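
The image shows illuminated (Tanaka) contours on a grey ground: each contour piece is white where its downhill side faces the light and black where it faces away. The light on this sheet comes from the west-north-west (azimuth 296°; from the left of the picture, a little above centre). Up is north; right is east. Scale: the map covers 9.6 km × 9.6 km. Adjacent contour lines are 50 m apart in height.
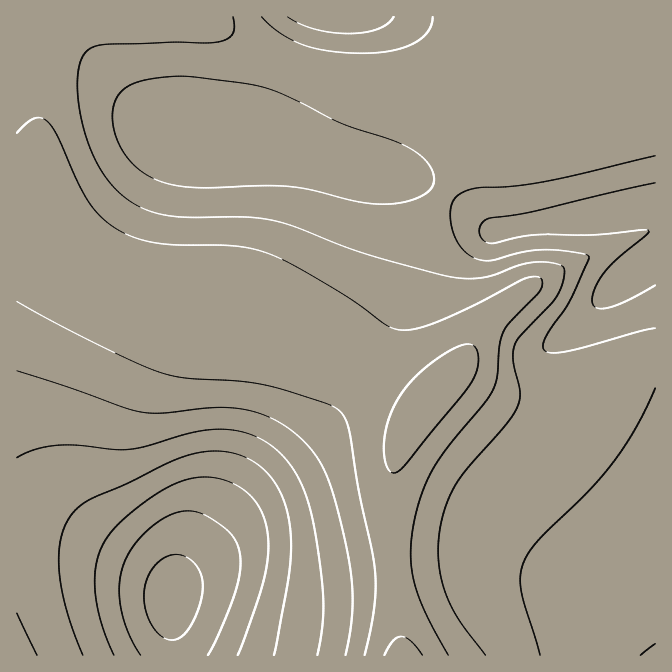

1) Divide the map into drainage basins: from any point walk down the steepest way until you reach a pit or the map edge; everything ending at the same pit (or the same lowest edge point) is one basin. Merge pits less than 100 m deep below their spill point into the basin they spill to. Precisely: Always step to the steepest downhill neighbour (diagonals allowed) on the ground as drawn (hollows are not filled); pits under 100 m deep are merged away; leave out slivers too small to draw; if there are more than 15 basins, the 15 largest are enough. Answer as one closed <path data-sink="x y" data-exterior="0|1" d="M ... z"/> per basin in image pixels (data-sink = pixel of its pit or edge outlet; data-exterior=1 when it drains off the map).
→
<path data-sink="655 257" data-exterior="1" d="M207 16l-129 0-34 24-5 8 2 15-2 64-10 51-5 14 0 11 7 12 10 13 34 33 45 25 44 13 56 9 42 13 53 22 37 18 71 46-12 16-12 24-6 23-4 27 2 58 8 63 2 32 3 6 251 0 1-624-26 1-1 1-62 0-55-6-4 15-5 9-8 9-15 10-35 10-57 3-1-1-35-2-57-15-53-25z"/><path data-sink="170 598" data-exterior="0" d="M24 199l-8 1 0 455 386 1-3-38-8-63-2-58 4-27 6-23 12-24 12-16-71-46-48-23-77-29-55-8-34-8-48-22-23-17-26-26-10-13z"/><path data-sink="338 17" data-exterior="1" d="M655 16l-447 1 34 24 58 27 52 13 58 3 52-6 22-9 11-8 8-9 5-9 4-15 55 6 83-1 6-3z"/>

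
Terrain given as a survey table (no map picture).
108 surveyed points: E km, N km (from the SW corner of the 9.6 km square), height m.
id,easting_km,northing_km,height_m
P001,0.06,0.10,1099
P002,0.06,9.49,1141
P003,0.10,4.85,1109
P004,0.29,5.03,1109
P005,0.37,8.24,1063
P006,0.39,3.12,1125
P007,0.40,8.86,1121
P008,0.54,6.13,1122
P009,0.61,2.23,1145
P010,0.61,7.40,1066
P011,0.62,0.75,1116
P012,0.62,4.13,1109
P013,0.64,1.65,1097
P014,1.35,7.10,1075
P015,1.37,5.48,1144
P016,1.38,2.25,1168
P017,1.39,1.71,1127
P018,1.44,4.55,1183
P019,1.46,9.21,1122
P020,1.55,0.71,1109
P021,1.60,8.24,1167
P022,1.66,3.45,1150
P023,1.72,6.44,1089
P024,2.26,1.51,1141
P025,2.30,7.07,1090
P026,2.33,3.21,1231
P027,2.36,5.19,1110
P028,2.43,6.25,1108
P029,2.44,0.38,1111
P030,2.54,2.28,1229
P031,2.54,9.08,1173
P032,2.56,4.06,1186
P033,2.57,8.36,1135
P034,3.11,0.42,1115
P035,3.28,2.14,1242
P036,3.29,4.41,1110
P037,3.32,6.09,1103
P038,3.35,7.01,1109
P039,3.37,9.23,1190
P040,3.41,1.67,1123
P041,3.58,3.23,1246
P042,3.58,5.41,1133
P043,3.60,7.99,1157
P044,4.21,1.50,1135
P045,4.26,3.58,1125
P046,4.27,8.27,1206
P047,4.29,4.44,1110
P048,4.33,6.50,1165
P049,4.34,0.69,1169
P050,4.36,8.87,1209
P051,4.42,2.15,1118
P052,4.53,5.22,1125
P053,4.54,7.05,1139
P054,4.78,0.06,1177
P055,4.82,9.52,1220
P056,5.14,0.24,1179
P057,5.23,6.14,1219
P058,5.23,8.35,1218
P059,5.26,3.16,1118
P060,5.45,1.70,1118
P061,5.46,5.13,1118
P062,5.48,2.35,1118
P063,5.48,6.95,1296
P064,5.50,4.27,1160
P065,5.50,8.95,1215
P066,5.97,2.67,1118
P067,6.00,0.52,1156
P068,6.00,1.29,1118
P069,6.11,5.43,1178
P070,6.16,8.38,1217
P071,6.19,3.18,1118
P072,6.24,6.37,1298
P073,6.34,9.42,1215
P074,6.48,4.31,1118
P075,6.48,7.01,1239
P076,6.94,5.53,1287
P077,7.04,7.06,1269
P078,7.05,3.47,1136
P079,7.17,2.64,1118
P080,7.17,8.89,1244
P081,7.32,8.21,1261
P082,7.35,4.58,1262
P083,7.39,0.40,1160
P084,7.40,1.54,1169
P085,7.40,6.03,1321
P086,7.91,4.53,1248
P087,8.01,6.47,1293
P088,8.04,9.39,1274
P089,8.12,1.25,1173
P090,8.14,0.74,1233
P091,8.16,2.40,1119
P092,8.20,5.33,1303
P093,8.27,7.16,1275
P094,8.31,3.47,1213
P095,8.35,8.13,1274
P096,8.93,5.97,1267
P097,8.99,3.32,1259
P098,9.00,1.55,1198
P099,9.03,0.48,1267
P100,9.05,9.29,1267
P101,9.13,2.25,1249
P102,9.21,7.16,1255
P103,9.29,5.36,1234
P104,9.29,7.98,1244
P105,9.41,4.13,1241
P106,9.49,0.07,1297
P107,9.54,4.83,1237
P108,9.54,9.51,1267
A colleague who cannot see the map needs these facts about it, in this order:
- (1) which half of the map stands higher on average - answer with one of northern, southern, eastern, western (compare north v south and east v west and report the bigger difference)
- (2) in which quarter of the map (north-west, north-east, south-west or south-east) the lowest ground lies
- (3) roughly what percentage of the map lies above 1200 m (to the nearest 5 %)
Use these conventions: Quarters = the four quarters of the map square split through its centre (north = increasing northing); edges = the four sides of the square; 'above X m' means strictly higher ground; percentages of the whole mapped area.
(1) On average the eastern half of the map is the higher ground.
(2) The lowest ground is in the north-west quarter.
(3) About 35 % of the map lies above 1200 m.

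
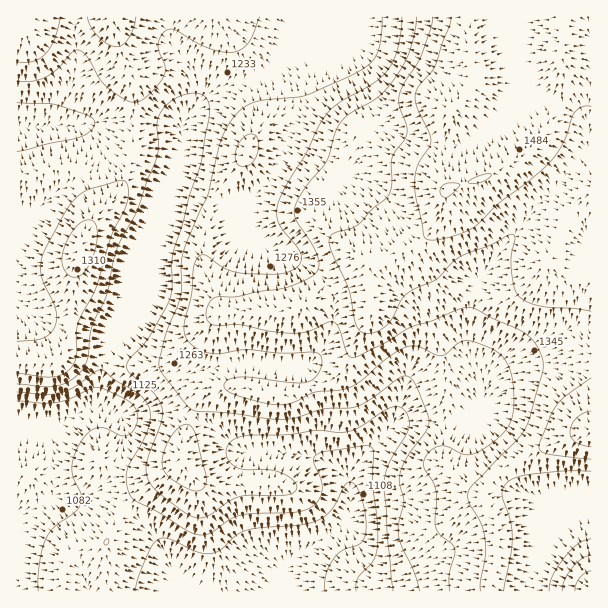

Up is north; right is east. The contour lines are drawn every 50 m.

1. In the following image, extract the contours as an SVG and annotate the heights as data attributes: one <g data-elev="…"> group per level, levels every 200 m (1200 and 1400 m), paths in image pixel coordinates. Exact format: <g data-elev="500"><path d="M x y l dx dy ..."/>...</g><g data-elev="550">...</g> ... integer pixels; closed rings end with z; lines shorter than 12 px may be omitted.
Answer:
<g data-elev="1200"><path d="M17 384l28 3 14-2 13-6 12-11 4-11 3-28 16-35 9-43 6-13 15-26 20-54 2-12-2-21 2-9 7-11 11-8 15-4 11 2 4 4 2 5 0 15-8 45-11 30-7 30-10 30-2 42-5 12-17 30-19 21-3 6 0 4 2 4 18 14 8 8 7 13-1 14-14 40-1 9 2 8 5 9 11 9 22 16 12 5 11-2 21-15 10-5 50-2 6-3 1-5-4-6-8-5-16-5-26-1-10-4-5-5-2-5 0-6 4-6 7-5 11-3 39 0 30-5 21 2 9 0 13-5 29-19 6-1 6 0 7 9 1 12-20 36-5 19 3 53 6 55"/><path d="M17 103l40 2 32 11 4 3 2 4-4 8-11 6-63 14"/></g><g data-elev="1400"><path d="M591 555l-9 3-10 10-8 13-2 10"/><path d="M591 378l-25 18-9 9-7 12-11 30 3 5 6 2 43 5"/><path d="M432 17l-1 10-10 29-17 28-5 11 0 10 7 20 1 7-3 8-9 12-3 6 0 25-3 11-32 31-22 8-6 6 2 12 18 39 5 28 3 9 4 5 5 2 8-1 7-4 9-8 11-21 7-7 29-14 15-16 9-7 28-10 23-12 3 2 0 3-4 18 1 17 3 15 5 8 8 5 12 4 35 3 16 2"/></g>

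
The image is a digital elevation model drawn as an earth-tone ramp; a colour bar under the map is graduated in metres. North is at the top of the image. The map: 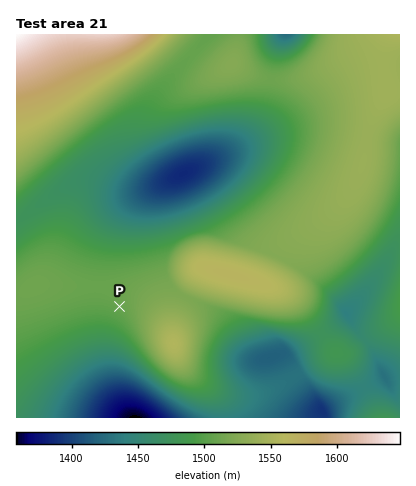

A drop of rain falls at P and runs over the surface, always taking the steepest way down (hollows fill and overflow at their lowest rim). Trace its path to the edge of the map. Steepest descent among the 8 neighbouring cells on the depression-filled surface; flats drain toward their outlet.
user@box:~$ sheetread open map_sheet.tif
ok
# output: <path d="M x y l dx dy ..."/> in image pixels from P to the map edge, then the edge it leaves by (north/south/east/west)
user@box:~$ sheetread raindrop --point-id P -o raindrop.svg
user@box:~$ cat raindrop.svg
<path d="M120 306l-8 8 0 76 20 28"/>
exit: south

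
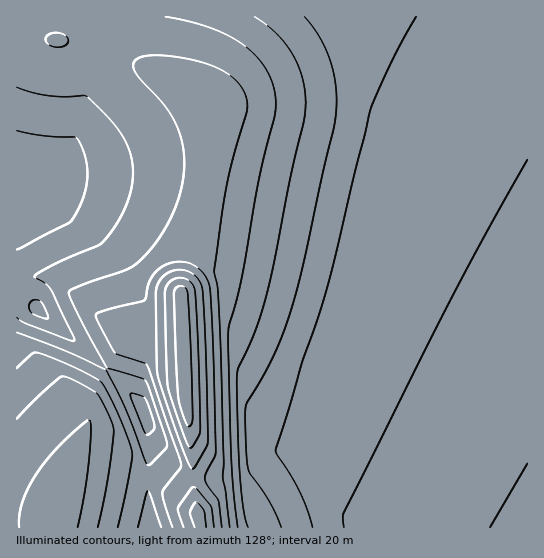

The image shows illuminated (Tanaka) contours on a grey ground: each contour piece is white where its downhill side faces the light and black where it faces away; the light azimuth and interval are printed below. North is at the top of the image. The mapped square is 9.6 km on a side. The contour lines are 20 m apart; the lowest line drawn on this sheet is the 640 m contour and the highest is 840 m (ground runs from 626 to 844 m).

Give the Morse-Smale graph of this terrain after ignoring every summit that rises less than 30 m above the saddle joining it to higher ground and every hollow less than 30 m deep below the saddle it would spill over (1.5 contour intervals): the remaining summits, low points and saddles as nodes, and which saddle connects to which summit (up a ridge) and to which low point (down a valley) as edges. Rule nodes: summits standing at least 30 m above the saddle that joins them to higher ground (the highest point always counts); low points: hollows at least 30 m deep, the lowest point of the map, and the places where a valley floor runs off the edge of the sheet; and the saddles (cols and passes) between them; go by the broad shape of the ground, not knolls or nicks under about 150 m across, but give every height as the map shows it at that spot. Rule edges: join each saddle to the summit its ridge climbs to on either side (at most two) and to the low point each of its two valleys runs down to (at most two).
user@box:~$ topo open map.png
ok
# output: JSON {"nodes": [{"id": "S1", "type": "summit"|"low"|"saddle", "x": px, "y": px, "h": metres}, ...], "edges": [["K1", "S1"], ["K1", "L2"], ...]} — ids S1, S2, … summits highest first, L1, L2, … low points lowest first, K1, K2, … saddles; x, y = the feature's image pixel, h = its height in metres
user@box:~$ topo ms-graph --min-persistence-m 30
{"nodes": [
{"id": "S1", "type": "summit", "x": 526, "y": 525, "h": 844},
{"id": "S2", "type": "summit", "x": 53, "y": 187, "h": 769},
{"id": "L1", "type": "low", "x": 183, "y": 346, "h": 626},
{"id": "L2", "type": "low", "x": 198, "y": 514, "h": 648},
{"id": "L3", "type": "low", "x": 73, "y": 494, "h": 653},
{"id": "K1", "type": "saddle", "x": 99, "y": 51, "h": 726},
{"id": "K2", "type": "saddle", "x": 106, "y": 369, "h": 720},
{"id": "K3", "type": "saddle", "x": 147, "y": 475, "h": 716},
{"id": "K4", "type": "saddle", "x": 193, "y": 478, "h": 687}],
"edges": [["K1", "S1"], ["K1", "S2"], ["K1", "L1"], ["K2", "S1"], ["K2", "S2"], ["K2", "L1"], ["K2", "L3"], ["K3", "S1"], ["K3", "L3"], ["K3", "L2"], ["K4", "S1"], ["K4", "L1"], ["K4", "L2"]]}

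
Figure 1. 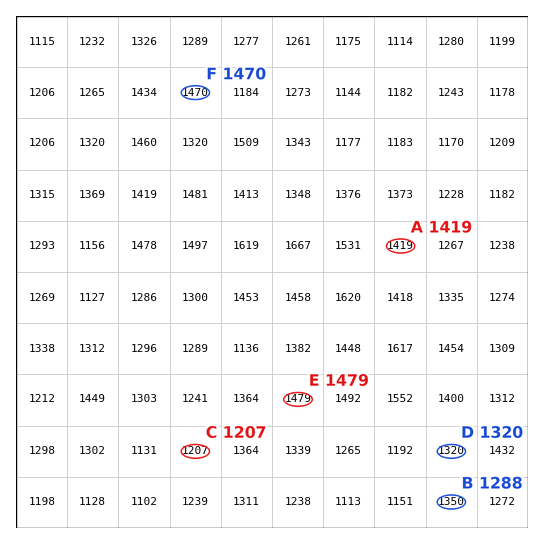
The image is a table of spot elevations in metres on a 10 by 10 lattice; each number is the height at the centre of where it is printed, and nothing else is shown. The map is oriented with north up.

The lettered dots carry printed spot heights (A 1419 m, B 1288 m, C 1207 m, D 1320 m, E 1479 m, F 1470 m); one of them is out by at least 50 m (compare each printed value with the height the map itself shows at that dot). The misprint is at B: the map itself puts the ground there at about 1350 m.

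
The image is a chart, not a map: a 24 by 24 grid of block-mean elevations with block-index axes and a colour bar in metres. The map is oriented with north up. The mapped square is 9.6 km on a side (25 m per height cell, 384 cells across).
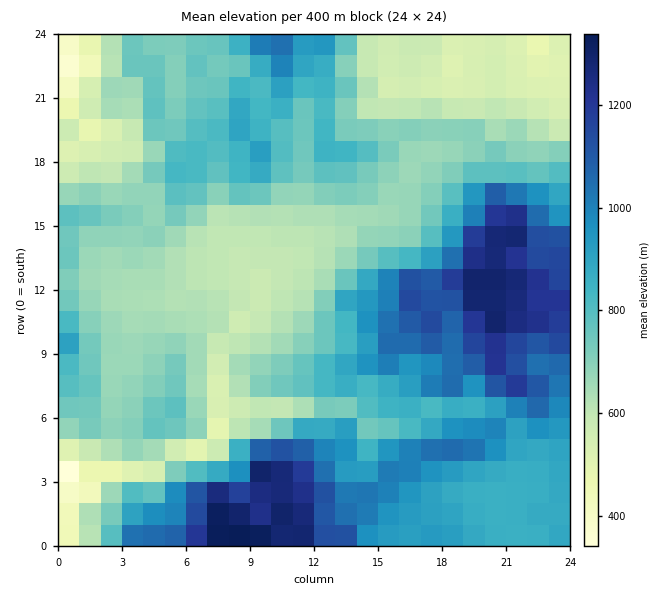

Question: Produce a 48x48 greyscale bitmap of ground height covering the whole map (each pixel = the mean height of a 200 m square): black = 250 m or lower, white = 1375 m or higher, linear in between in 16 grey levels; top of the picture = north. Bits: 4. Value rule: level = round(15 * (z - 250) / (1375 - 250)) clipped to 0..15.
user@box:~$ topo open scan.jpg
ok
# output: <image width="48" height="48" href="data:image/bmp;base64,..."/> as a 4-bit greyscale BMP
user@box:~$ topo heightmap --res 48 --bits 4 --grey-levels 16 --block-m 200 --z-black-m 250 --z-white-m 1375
<image width="48" height="48" href="data:image/bmp;base64,Qk32BAAAAAAAAHYAAAAoAAAAMAAAADAAAAABAAQAAAAAAIAEAAATCwAAEwsAABAAAAAAAAAAAAAAABEREQAiIiIAMzMzAERERABVVVUAZmZmAHd3dwCIiIgAmZmZAKqqqgC7u7sAzMzMAN3d3QDu7u4A////ADNFeazKvM3v/u7u7czMqZmZmZmYiIiIiRNVZ5u6q83v/u7e7cu7qZmZmZmYiIiImRNWZ4q5mrzv7u3e7cu6qpmZmZmIiIiImBRVZ3mpm83v7czu7cu7uqmZmZiIiIiIiCQ0Z3iHm83v7M7u7cu6q6mZmZiIiIiIiBESRndmmqvN297d3cuqq7qZmYiIiIiIiRIyIkVGeImruu7t3LupmauqmZmIiIiImRI0RDIjVWZ3it7u3LqZmaq6qpmZmYiIiSNEVmZTMzNGms3dy6qZiJqrqqqqmZiIiUVVVVZ3ZVM1Z5qqqqqph5mau7u7qpiZmVZmZWZ3dmUzVnZ3mZmpd3iJmqqqupmZmVd2ZmZ3d3ZDRERniHiYZmZ3eJmZmYmqmWd2ZmZ3d2ZTNERFZlZmZ3iHd4iIiJq6qnd2ZmZnd2VDRmVURXh2iIiZiImImqvLqneGZmZmdlVDRWZmZ3iHeIiKqqqZrMzLund2ZmZmdlVEVmZ3eIiZiJmZqruqve3Lq3d2ZmZmdmVEVmZneIiZmqqZmau7zdy6u4h2ZmZmZmVEVVZmZniImqqpqqvL3curu5h2ZVZmZmVUVVVWZneImauqu7vMzcu7zKh2ZlZmZlVURVVVZmd4ibu7zLvN3tzMzJdmZVVVVVVVREVVVnd4iru8zLvN7u3dzIdmZVVVVVVVVEVVVmeJmrq8zLvd7t3d3XZmVVVVVVVVVEVVVWeaqprMy7ze7u3d3XZmVVVVVVVVVUVVVVaIiavMy73u7u3d3WZVVVVVVVVVVURVVVZniavMu83u7u7dzXZVVVVVVVVVVERFVVVniJq7u83e7u3dzHZlVVVVVVVVVVVVVVVmd4iZmrze7d3MvXZlVWZlVVVVVVVVVVVVZnd3eZrO7d3LvWZmZmZmVVVVVVVVVVVVZmZmeIrO7u7cvYdmZmZmZVVVVVVVVVVVVmZmd5rN3u7KvHd3ZmZmZlVVVVVVVVVVVVVWaIqrzu3Km3d2ZmZmZ3ZVVVVVVVVVVVZmZniazd26iWd1VmZmaIZlZmZlVmZmZVZmZnibvcuqiFZlVmZmd3dmeIdmZmdndmZmZneJq6mJmUVVVWZneIh3iIh2Z3d3d2ZmZmd4iHh4eERERFVniId3eJmGZ3d3ZmZlZmZnZndmaERERFVWiIh3eJmGZ4iId2ZlVmZmZ3Zmd0M0RERWd4eIiJmHZ4iIh3ZmZmZmdmVmZVQzNERXd3d4iZh3Z4hndmZmZmZmZVZVVFQ0RVV3Z3d4mYeId3hmZmZmZmZlVWVVRENFVVZ3Znd4mYiId3hlVVVVVVVVVVVERDI1ZVZ3Znd3iYiId3h2VEREVERERERERCJFVlZ3Zmd3iIiZh4h2ZERERERERERERCI0VlZ3ZndneHiKiIh2ZERERERERERERCIjRmZ2Znd2d3iamIh2VEREREREREQzNBIiRnd2Znd2d4mrmJh1VERERENEREQzNBIzRndmZnd3eJq7qaqGVERERENEREQzNCNDRnZmZ3ZnibuqmZh3VEREREM0REMyNA=="/>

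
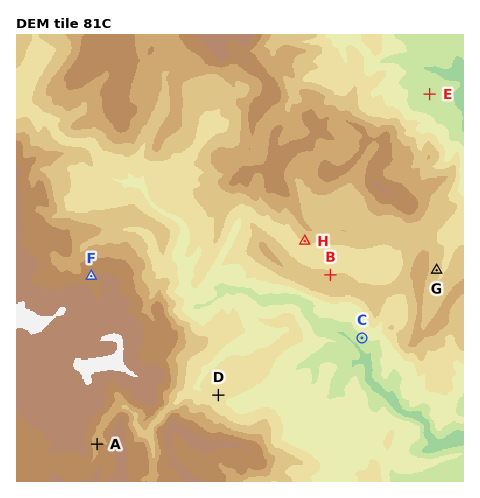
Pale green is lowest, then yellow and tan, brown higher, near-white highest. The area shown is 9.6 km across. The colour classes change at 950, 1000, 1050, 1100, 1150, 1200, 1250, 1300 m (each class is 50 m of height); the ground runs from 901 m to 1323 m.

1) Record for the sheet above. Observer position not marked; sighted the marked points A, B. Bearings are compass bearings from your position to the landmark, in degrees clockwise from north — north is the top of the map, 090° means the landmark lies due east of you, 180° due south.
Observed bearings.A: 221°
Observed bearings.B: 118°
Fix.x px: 271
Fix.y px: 244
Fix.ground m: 1130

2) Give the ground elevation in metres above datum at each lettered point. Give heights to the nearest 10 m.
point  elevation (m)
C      990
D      1070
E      980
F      1240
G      1110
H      1100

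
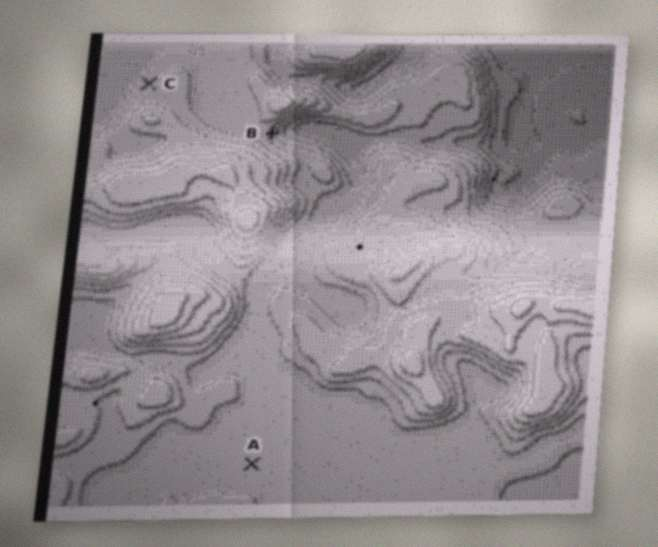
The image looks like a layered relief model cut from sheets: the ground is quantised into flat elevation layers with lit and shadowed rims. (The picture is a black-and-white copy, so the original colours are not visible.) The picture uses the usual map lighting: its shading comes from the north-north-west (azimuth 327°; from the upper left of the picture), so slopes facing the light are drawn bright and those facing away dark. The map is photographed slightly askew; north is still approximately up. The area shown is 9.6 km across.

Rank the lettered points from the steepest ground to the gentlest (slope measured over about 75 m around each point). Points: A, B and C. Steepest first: B C A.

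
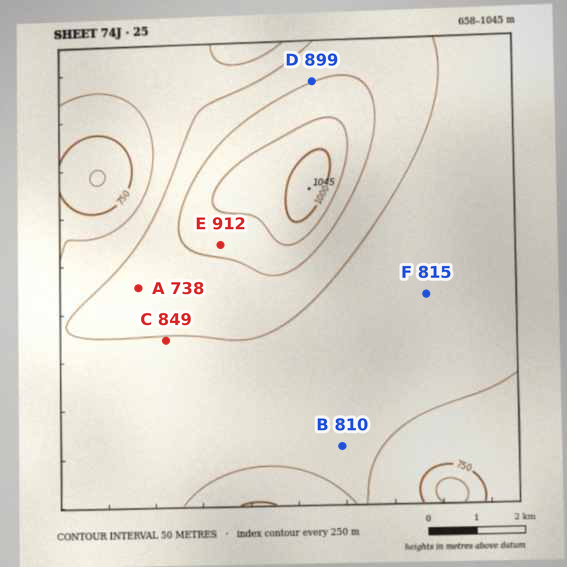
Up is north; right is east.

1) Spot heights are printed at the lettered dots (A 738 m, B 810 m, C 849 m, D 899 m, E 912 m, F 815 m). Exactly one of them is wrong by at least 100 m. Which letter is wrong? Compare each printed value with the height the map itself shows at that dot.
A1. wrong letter A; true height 863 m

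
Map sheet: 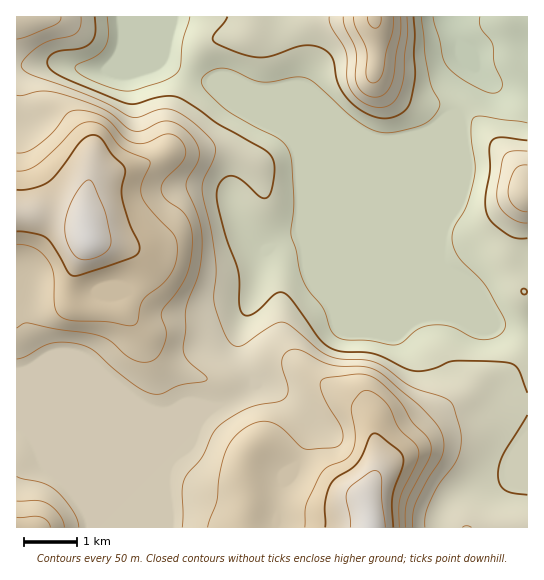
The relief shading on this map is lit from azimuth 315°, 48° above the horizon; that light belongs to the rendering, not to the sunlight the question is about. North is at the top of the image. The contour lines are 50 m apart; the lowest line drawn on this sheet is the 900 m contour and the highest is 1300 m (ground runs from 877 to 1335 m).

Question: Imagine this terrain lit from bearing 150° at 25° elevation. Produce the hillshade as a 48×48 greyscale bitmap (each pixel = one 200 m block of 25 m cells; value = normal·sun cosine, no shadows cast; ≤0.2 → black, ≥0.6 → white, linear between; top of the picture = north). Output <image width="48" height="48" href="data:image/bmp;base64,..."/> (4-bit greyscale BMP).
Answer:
<image width="48" height="48" href="data:image/bmp;base64,Qk32BAAAAAAAAHYAAAAoAAAAMAAAADAAAAABAAQAAAAAAIAEAAATCwAAEwsAABAAAAAAAAAAAAAAABEREQAiIiIAMzMzAERERABVVVUAZmZmAHd3dwCIiIgAmZmZAKqqqgC7u7sAzMzMAN3d3QDu7u4A////AFVniZiIiIiHZmZ4qYdmZ3d4vd25d3dmZkRWiJiIiIiHZmZ4mYdlZ3d5ve25d3dmZjNGeIiIiIiHd3d4mYdUVnd5vv/bl3d3ZlRWiIiIiIiHdneImYdUNFV5vv/sqYiIiHd3iIiIiIiHZmeJmZhkMiNYrf/+y5mYiIiIiIiIiIiHZVZ4qpmFMhE2i+//3KqZiJiIiIiIiIiIdlVoqqmGQxEleK3u3LqZiIiIiIiIiIiIhlRGipmHVDI1d3m8y6qpmIiIiIiIiIiIh1Q0aIiHZlRGd2eJqqqZmYiIiIiIiIiIiGUzRWd4iHZWiHd4mZmZmYiIiIiIiImIiHZDNFZ4iIdniId3iZmZmYiIiIiIiZmZmZh1RFZ4iHdmd3ZniZmZmYiIiIiImaqqmZmYdmd4h2ZmZVVWZ4mZmIiIiIiJqru6qZmYiHeIdURERERVZniZmJiIiIiaq7uqmIiIiId3UxABNFVmZmeIiLqYiJmaqruph3d3eHdlMQAAJFZ3dmVneMy6qqqqqru6mIdmZ3ZVMgABNVZndlVVZ8zd3cy6qqu7qYh1RWZVVVRFZ2VmZmZlZqvN7u3LuqqqqZl1RFZniIiIiIZmZ4h3d5mazdy6qqqqqZmGRFZ4iYiIiIh3eIiIiYh4mqmZmrzLqZmYVFd4iYiIiIiIiIiImYhmiZiIir3dyqqpdWeIiIiIiIiIiIiIiYh2irqZmbze26qphmeIiIiIiIiIiIiIiJh2i93LqqvO7LqphmeJiIiIiIiIiJmIh5mHi+/tu6q93LqZh3iZiIiIiIiIiJiIiLqYic7tuqqs3LmZmHiYiIiIiIiIiIiImcyoiKvLqZmbzLmZmYiIiIiIiIiIiIiImt24d4mqmIiJu7qZqqmYiIiIiIiIh4iZrMuoZomamId4qqqZqqqYiIiIiIiIh3iavZmYZniamId3mqqZqrqYiIiIiIiIh2aJvGZ3ZniamYd3mqqZmrqYiIiIiIiIiGVXmUVmZXiauqqZq7qZmqqYiIiIiIiIiGQ0Z0RWZXiau8zMzMupmqqYiIiIiIiIiHQzRTNFVWiZqrzd3dyqmqqYiIiIiIiIiHVDNDMjRWiHZorN3MupiJmYiIiIiIiIiIZTMlQiI1eGQzWKqqmHZnmYiIiIiIiIiHZUImUyIjV2QiJWeHdmVniIiIiZqpmIiHZUM3dUIiNVQhI0ZmVWd4iIiImrzMqZiHZUVYh2QhEjMhEkVmZniIiIiJrN7ty5mIZVZnd2UhASMhE0ZneIiIiIiZve/9upiHZVZmVUMQASIiI1Z4iIiIiImZnO/9uoh2ZmZlQyERI0QzNGiIiJqqmZmHec7tyodmd3d3ZURWd3d1RGmqmqu8uql1Rq3dyod3eIiKqZq8uoiIdWm7u7u7y6mFNIzcupiIiIiM3d3u7JiIhmiru7uqu7qXVYzty6mIiIiN7/7u3KmIh1aJmZqZmqqYd5zu26mYmImc3u7cy6mIh1Vnd4mYiZmHeKzuy5iIiZmbzd3cu6iIiFVmd3iYiJmHeKzdy5iIiJmQ=="/>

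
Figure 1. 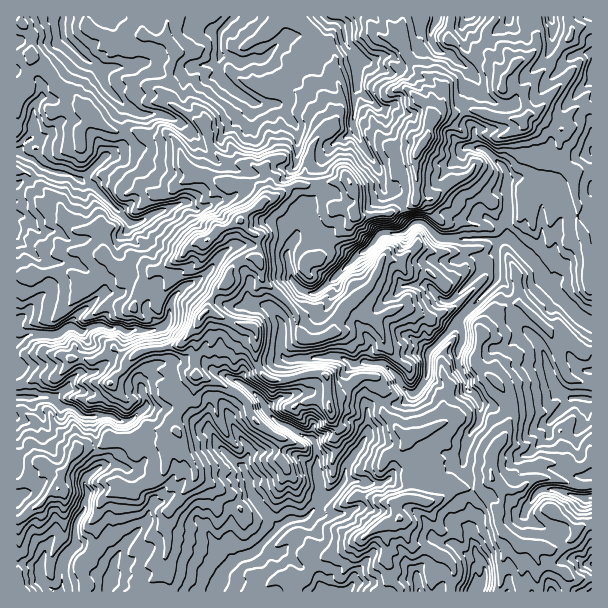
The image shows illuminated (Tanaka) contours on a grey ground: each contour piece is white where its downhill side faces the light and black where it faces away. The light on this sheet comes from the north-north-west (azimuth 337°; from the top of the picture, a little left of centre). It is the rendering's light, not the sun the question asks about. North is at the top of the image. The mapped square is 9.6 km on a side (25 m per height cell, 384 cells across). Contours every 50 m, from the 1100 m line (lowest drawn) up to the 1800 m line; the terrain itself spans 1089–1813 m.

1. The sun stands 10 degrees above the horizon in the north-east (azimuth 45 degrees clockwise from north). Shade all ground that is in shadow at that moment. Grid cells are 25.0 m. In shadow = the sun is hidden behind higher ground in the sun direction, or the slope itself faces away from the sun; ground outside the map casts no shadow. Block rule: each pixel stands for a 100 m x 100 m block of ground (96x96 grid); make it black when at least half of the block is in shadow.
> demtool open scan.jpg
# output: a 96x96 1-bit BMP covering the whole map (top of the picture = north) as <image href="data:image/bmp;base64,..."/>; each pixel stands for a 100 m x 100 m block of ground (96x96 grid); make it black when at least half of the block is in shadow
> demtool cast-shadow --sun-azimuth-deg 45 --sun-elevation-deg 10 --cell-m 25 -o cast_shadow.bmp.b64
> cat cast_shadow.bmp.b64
<image width="96" height="96" href="data:image/bmp;base64,Qk2+BAAAAAAAAD4AAAAoAAAAYAAAAGAAAAABAAEAAAAAAIAEAAATCwAAEwsAAAIAAAAAAAAA////AAAAAACH4AEAAB3//zs/fvYP4OAABAj//js//vgd4MQAAgB//Dm/9vAdwe8AAAB//Hm/9uAdwMAAAAO//P8/9gANwMAAAAMf+f8//IaN4G8AACYf+dx/9B6P8H+APBAf/cB/8Ai++D+A/AA//4f/4AD//x+B/AA+H4a/wAH/f98D/AA4D4w/g8B/f/+D3PgZ4Az/B+A/f/+H3f4//jj/B8Aff/+Hm/9//nh/A4AHP/uHn/9//vg+AAAHP/fHj/5/8AA/Ag7HH+f2z/5/AAA/g//8HwP4D/5//4AfA/8MPgB8H/x//4AeAeCOPAA8P/z7/4AeAAT4P/mof/n7+4AeABDhD/+of//7+4A+AACDj+eA///7+QAeAAIDh+MB///9+AAQAAJAx8MD///9/wAQAAADhgBj///6/4AIAEADBABj/+/+fwAAAEAH/mAH/7/8fgAGAADt//8H/3/4/AAGAADf//+P///5OAAGAAD7///P//3weAAPgAD//+/3///weAAPgAj////////weHg/gD///79////wePw/AH///z/////wcf8/AP//8D///8HwI95+APD//h/5/4AgB858AOD//9///x4B/454Aef/8////x///wzwAc7+AYf//x///gTwAczAHwH//x//fAD4A8zwngD//x/+ODh5A4j///H//x4MOPh4B4D//////x4AePx4DwD//////B4Ac9w4DgDx////4D4AQkAAHBzwd//8AHwAAAAAGD/weO/8B/wAAAAAAH+w/j/3d/gAAAcAAH+Ph//79/OEAA8AIP+Pw/f/5+fHAA8D8P+Hg5f/54fCAf4B4P4HgB//54+AIZwB4f4AHA3/54dmIYAB4/4H/AH/54drsQAA4/4f+AH/8wYD+ACAw/4xAAD//AYD8AAY3/5iAAn3fwIf+AAA//zG8BsCPwI//kf9//Cf/HAAPwP/f+///7D/gHwBnAF////+/bD/AH8BDAB///4A/bD8AP/wMYB/n/wH9ZD4Af//AYB7APkPdZDwA///wCB+B+wOcYDgB///8AM/H+AEcYBIB43/8AO/H+BgcACQHwP/4AM/D+BgcADn3wP/wAAGD+AAcADP/gf4AcAOH+AAfAAf/B/wD4MIH+AD+AA////weBsAP+Az8AB/5//gwAMAP+B/8ED/5//hkAOAf+D/+GD/x//nIAOAeeD//sB/x//PAMOY/+D//uB/zxGfAIOA/7D//OB/DAE+AAOA//m/+AA/wA/8AAeA//g/8AA94B/4AAYA//g8AAE4AD/kAcAA//ABGAAeAH+AA/oA//AH+AAfAP4AD/4A/+AH2ACfAd8AH4AA/8APgAAMAfgAPgAA4AQPAAAcA8AAeAAA/hgPgACIBgCAMAAB//AfAADAH+AAYAAB/8B/AADAP+gGfwAD/4D+wABAf0DAf4AD/4fuwAgA/ADAeIAD/wfQgHzB/AAAIAAD/weQAHjB/AAAIAgD+AYEBHDB8AAAAAYD9AYEGHCAwAAAAAAH7AMAMHAA4AAAAAAPyAMEMHA="/>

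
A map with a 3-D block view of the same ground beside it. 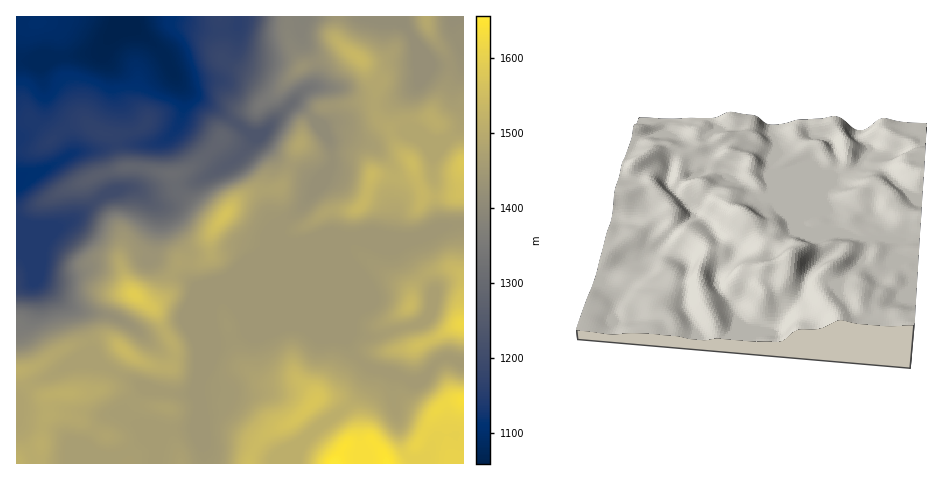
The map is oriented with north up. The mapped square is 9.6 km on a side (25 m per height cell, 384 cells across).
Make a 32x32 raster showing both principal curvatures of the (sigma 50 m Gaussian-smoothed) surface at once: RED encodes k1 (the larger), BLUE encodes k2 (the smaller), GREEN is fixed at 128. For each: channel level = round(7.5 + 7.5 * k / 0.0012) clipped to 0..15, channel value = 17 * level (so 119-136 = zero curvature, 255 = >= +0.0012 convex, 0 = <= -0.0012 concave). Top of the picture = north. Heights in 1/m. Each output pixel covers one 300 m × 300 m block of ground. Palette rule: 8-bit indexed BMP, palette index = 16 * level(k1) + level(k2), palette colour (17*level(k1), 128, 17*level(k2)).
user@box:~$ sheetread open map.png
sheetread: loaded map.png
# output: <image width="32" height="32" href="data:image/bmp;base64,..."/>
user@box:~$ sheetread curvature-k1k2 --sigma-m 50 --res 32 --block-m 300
<image width="32" height="32" href="data:image/bmp;base64,Qk02CAAAAAAAADYEAAAoAAAAIAAAACAAAAABAAgAAAAAAAAEAAATCwAAEwsAAAABAAAAAAAAAIAAABGAAAAigAAAM4AAAESAAABVgAAAZoAAAHeAAACIgAAAmYAAAKqAAAC7gAAAzIAAAN2AAADugAAA/4AAAACAEQARgBEAIoARADOAEQBEgBEAVYARAGaAEQB3gBEAiIARAJmAEQCqgBEAu4ARAMyAEQDdgBEA7oARAP+AEQAAgCIAEYAiACKAIgAzgCIARIAiAFWAIgBmgCIAd4AiAIiAIgCZgCIAqoAiALuAIgDMgCIA3YAiAO6AIgD/gCIAAIAzABGAMwAigDMAM4AzAESAMwBVgDMAZoAzAHeAMwCIgDMAmYAzAKqAMwC7gDMAzIAzAN2AMwDugDMA/4AzAACARAARgEQAIoBEADOARABEgEQAVYBEAGaARAB3gEQAiIBEAJmARACqgEQAu4BEAMyARADdgEQA7oBEAP+ARAAAgFUAEYBVACKAVQAzgFUARIBVAFWAVQBmgFUAd4BVAIiAVQCZgFUAqoBVALuAVQDMgFUA3YBVAO6AVQD/gFUAAIBmABGAZgAigGYAM4BmAESAZgBVgGYAZoBmAHeAZgCIgGYAmYBmAKqAZgC7gGYAzIBmAN2AZgDugGYA/4BmAACAdwARgHcAIoB3ADOAdwBEgHcAVYB3AGaAdwB3gHcAiIB3AJmAdwCqgHcAu4B3AMyAdwDdgHcA7oB3AP+AdwAAgIgAEYCIACKAiAAzgIgARICIAFWAiABmgIgAd4CIAIiAiACZgIgAqoCIALuAiADMgIgA3YCIAO6AiAD/gIgAAICZABGAmQAigJkAM4CZAESAmQBVgJkAZoCZAHeAmQCIgJkAmYCZAKqAmQC7gJkAzICZAN2AmQDugJkA/4CZAACAqgARgKoAIoCqADOAqgBEgKoAVYCqAGaAqgB3gKoAiICqAJmAqgCqgKoAu4CqAMyAqgDdgKoA7oCqAP+AqgAAgLsAEYC7ACKAuwAzgLsARIC7AFWAuwBmgLsAd4C7AIiAuwCZgLsAqoC7ALuAuwDMgLsA3YC7AO6AuwD/gLsAAIDMABGAzAAigMwAM4DMAESAzABVgMwAZoDMAHeAzACIgMwAmYDMAKqAzAC7gMwAzIDMAN2AzADugMwA/4DMAACA3QARgN0AIoDdADOA3QBEgN0AVYDdAGaA3QB3gN0AiIDdAJmA3QCqgN0Au4DdAMyA3QDdgN0A7oDdAP+A3QAAgO4AEYDuACKA7gAzgO4ARIDuAFWA7gBmgO4Ad4DuAIiA7gCZgO4AqoDuALuA7gDMgO4A3YDuAO6A7gD/gO4AAID/ABGA/wAigP8AM4D/AESA/wBVgP8AZoD/AHeA/wCIgP8AmYD/AKqA/wC7gP8AzID/AN2A/wDugP8A/4D/AJeWl3Z3h4eHh4d3mIeGhZfIlnV3krjZl3eG2KOGd4iHhqiYdXaGmJeHh4eXhnd1hqi3hYSDk7folsjnsOiGh4d2l5aGl6aYh4d3h5Z2h4aWqKe3yJSBgbfI6YRQ1rd3h3eHmJeXhnWHh4eXqIZ3h3WGqKin55WCgaW1cmKV+IeGdpeXl5eXhoaHl6eWhoeHdoaFdYWXybellZWFhpLH58iGlaaoqKe4l3Z0hJWFh4d3h4d2l6e5p5d2h4eHdGHY18iWdIWGhoWDhLa3uYSHh4eXh5a5toaWh3Z2hIOUgdNyttfHhoaHhLf41pXHhIeHh4eHhriWZZeHhaW2psiCgIFkhrjYt4W2+qVxleiDh4eHd3eGp4Z2hnaGpcbn+faUlYWFhpe3x9ekcHLllYWHh4d3d4aGhneHd4aWgoCAs/bpybWXhnOBkHCC1uZid4eHh4d3d4eHh4eHhpbG5rNwlNm3pKWjlKXF1/n32JWFh4eHh4eHh4eHh3eHdmW3+oGC1pFBcpWoyMfZ+ramx4R3h4eHh4eHh4eHh3d2hqbXc2HGpnWCt7WEZeWUc5WllYWEhod3h4eHh4eHd4eXhpbGpbaGd4DW+qaW+HN1hamWt7mVdoeHd3eHh4eHl4d2hpa4qIeHg5KV56bXlra1uKW2lHaHh4eHh4d3h4eHd4eGdZWGh4eGg2KUx9m3lnSWtfjXc4V3d5amhXWFhHaFhYSFhoaFhIR0YZPb66aFZGSFyPjIlHaHhaXopca2hJemx4RzgsTouId1oMKklIKEhJKV2fmldYeWc5XHxvi2hoXIxsXYc6X497imcHCBdJenk5G2+famqKh1dIVktbZ2dqalpaiGcoO3+PjmtqS218iVcIBx1feXt3Z2dnWV6aaFx4OVp4eGgoCDpsX5+PfW5uendXBw18XEhpeFhrTHk5bpgpTal7iohXKBgaCAcGBjptenl5JwxPnJtoOXlnOFx6aFg7Z2hqinl6iol6aXhHJkt9q4gmBx2PmDhJeGhqaFdYaWhIeXh5eYmIeHl6mXhHO2xqC0xXCk94GFdnaol6emqLiFl5eGiJiId3aXqKimhYSTxtf5tZCi+ue3l6eGlpW4hoaYhnaHh4iGh5eGdnVkhbd1hsf3pJCRkYKlp5eFZJamh5iGh5iYiIaGl4d3dXWWlXWFdqf3pXKFdLWlqId1daeGhnaFloZ1doeYiIZ1hpiolYV2hqb5xZWX2ceWh3V2loaHdoaGhnZ3h5iHdXaGqJiGdJaXxnWSpvjYpqaohITHhYiHh4iIh3eGhoWGh6eXh4aCpri3dKT7t3WGhraB5qWGiIiIiIiIhod2lpiXh5eYhnN02KiFk8OTdHV2hKT5dHc="/>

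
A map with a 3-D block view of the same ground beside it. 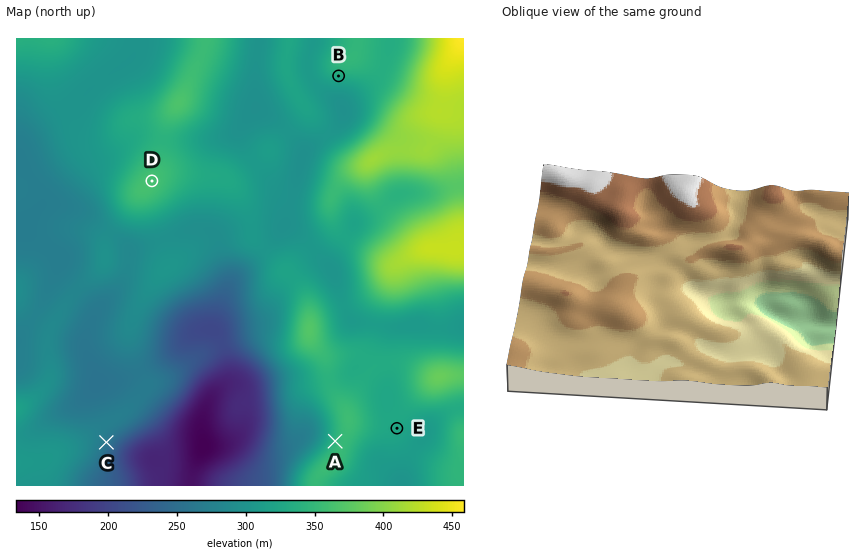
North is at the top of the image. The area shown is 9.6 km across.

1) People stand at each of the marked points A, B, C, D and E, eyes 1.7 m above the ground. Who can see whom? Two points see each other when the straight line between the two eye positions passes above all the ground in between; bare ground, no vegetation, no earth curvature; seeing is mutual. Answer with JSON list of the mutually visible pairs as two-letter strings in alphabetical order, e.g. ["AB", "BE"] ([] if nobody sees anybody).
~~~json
["AC", "AD", "BD"]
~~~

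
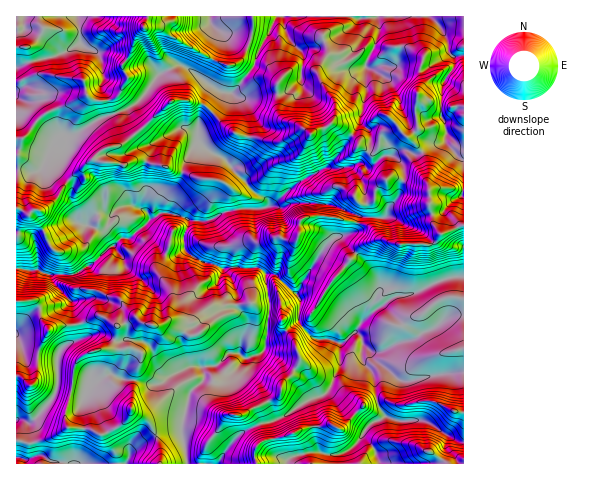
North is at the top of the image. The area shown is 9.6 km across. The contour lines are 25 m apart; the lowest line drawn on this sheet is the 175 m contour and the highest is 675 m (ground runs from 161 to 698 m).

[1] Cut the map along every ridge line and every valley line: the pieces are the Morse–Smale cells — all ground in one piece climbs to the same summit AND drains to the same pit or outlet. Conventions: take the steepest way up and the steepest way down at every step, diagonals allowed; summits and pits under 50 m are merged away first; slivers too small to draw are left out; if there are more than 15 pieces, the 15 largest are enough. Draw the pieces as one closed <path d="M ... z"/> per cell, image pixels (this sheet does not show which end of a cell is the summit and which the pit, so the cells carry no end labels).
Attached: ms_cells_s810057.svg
<path d="M463 46l-9 8-5 12-16 11-16 17 0 36-3 3-7 4-9-10-13 5-5 6-1 9-7 7-12-7-1-6-8-6-12 19-12 14-32 16-23 22 11 1 10-4 34 1 29 10 3 3-3 12-5 4-17 5-10 10-27 44 4 8-3 20 15 18 30 5 14-13 3-7 10-9 19-14 7-4 21-4 29-14 18-1z"/><path d="M144 226l-13 12-9 0-26 23-14 9-11 5-12-1-8 2 3 8 18 18 1 10 7 12 17-8 5 0 16 10-2 11-7 11-22 5-9 7-5 12-2 20 13 2 6-13 11-2 8-5 16 6 11 0 21 5 33-19 25 0 14-13 9 0 6 5 5 0 13-5 4-6 3-48-3-26-4-4-23-2-18 1-27-10-9-9-9 6-10-1-17-17z"/><path d="M211 112l-12 11-1 16 4 5-10 7-6 9-8 23-15 14-4 17-8 5-4-8-6-3-9-3-10 1-10 8-9-2-9 4-7 9-10-3-10 12-29 16-6-15-15-3-1 35 10 3 13 0 10 5 22 0 20-11 31-26 9 0 13-12 5 11 15 16 12 2 8-5 0-15 5-15 17 1 22-10 38-4 2-5-11-8-25-27 12-14 4-16-16-5z"/><path d="M299 320l-16 13-7 4-10 0-3 14-6 5-13 2-6-5-9 0-12 12-14 3 1 11-14 13-8 32 0 13 5 27 30 0 10-16 15-16 16-8 22-6 22-15 21-8 7-6 10-22 0-24-11-4-16-1z"/><path d="M356 332l-16 11 0 24-10 22-7 6-21 8-22 15-22 6-16 8-15 16-9 15 160 1-4-16-12-14 9-11 10-3 4-4-7-12-4-27-12-16 0-21z"/><path d="M187 100l-12 0-6 2-40 38-9 6-18 4-34 30 4 5-1 15 6 10 1 12 9 3 1-4 10-8 5-1 9 2 7-7 8-2 19 6 5 8 9-5 0-8 3-9 15-14 8-23 6-9 10-7-4-5 0-13 1-3 12-11-7-7z"/><path d="M315 203l-22 0-10 4-14-1-5 2-25 0-15 4-18 9-17-1-5 15 0 14 10 9 27 10 38 0 7 6 10 1 21 19 27-46 10-10 17-5 5-4 3-12-26-12z"/><path d="M463 16l-85 1 1 16-5 15-8 14-1 20 2 8-8 34-7 10 7 7 1 6 12 7 7-7 4-14 15-6 9 10 10-7 0-36 16-17 16-11 5-12 10-8z"/><path d="M277 16l-24 1-2 24-7 16-10 8-9 0-14-6-39-22-11-8-17-1-8 7-4 15-10 14 6 13-8 17-9 6-7 1-10-1-10-5-43 21-15 20-10 3 0 29 16 4 7-1 4-4 11-26 6-5 15-1 22-15 34-13 10-8 18-25 19-9 10 3 30 23 14 2 21-25 6-18z"/><path d="M463 277l-17 1-29 14-21 4-26 18-14 18 4 3 2 9 9 9 2 5 30 23 60-9z"/><path d="M147 16l-69 0 3 28-27 13-20 3-17 7-1 71 6 0 4-2 11-16 11-8 18-6 18-11 14 6 18-3 12-21-6-13 10-14 4-15 8-8z"/><path d="M314 71l-12 0-1 9-4 4-10 8-10 3 3 21 5 5 18 8-23 13-31-5-5 16-12 14 25 27 11 8 1 4 4-1 26-23 28-14 16-18 8-14-7-8-12-5 4-7-2-14-11-17-5-11z"/><path d="M199 366l-9 0-33 19-21-5-11 0-13-6-22 7-6 13-13-2-6 22 1 11 2 3 22 1 12 6 18-9 12-16 17 11 8 14 24-4 8-36 15-16-1-11z"/><path d="M181 65l-22 9-18 25-10 8-34 13-22 15-15 1-8 10 2 18 5 9 9 7 34-30 18-4 9-6 43-39 15-1 15 4 9 8 13-20-11-5z"/><path d="M370 16l-92 0-19 34-6 18-21 25-9 1-11 18 20 20 16 4 1-2 0-18-2-10-6-8 36-4 0-10 5-7 9-7 11-1 1-15-2-4 14-2 7-6 28-14 7-8z"/>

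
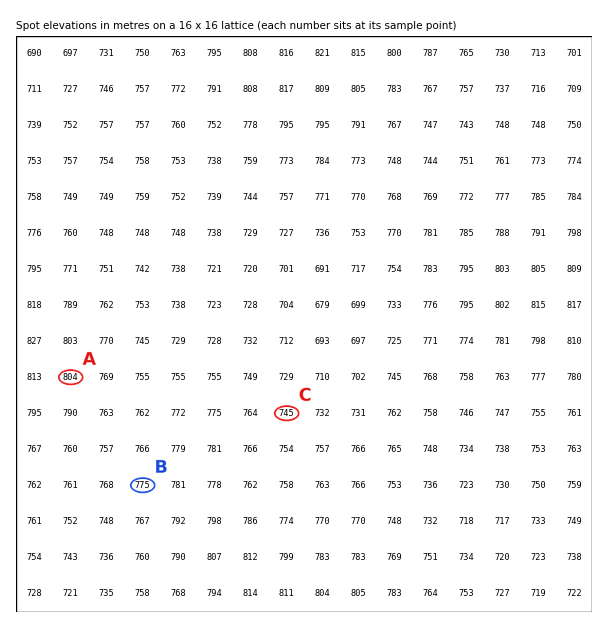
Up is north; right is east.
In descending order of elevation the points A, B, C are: A B C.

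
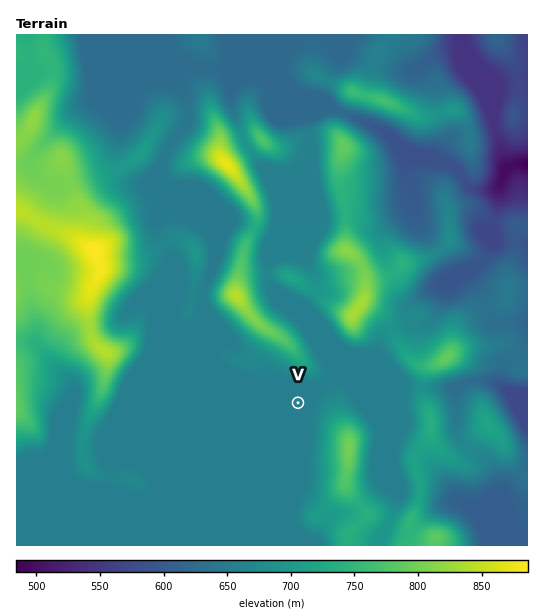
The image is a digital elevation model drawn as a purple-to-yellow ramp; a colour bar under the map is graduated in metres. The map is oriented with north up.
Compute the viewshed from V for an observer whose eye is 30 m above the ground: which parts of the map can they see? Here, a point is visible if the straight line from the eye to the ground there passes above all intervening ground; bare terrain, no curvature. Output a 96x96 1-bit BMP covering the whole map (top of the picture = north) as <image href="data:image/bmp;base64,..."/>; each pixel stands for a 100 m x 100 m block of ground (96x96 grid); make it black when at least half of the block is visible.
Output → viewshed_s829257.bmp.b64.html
<image width="96" height="96" href="data:image/bmp;base64,Qk2+BAAAAAAAAD4AAAAoAAAAYAAAAGAAAAABAAEAAAAAAIAEAAATCwAAEwsAAAIAAAAAAAAA////AAAAAAAf///////4CAAAAAAD///////4CAAAAAAA///////4CAAAAAAAP//////4AAAAAAAAD//////wAAAAAAAAAf//////AAAAAAAAAH//////gAAAAAAAAB//////wAAAAAAAAAf/////wAAAAAAAAAD/////wAAAAAAAAAD/////8AAAAAAAAAH/////+AAAAAAAAAf/////+AAAAAAAA////////AAAAAAAB////////AAAAAAAB////////AAAAAAAB////////AAAAAAAD////////AAAAAAAD////////AAAAAAID////////AAAAAAYD////////AAAAAAYB////////gAAAAA4B////////gAMAAD4A////////AAMAADwA////////AAcAADwAf//////+AAcAADgAf//////+AA4AADAAP//////+AA4AAAAAP//////+ABwAAAAAP//////+A/wAAAAAP/////////4AAAAAH/////////8AAAAAH//////n//+AAAAAH/////+H///AAAAAH///v/8H///AAAAAH//+B/4D//HgAAAAH//8A/4D/+DgAAAAH//4A/wB/8BgAAAAc//wB/AB/4AgAAAA4f/AD+AD44AAAAAA4P+AH4ADwwAAAAAA4H8APwADwQAAAAAA8H5gfAAHgAAAAAAB+H4w+AAHAAAAAAAB/Hgx+AAEAAAAAAAB//AQ+AAAAAAAAAAA/+AQEAAAAAAAAAAA/8AQAAAAAAAAAAAA/8AQAAAAAAAAAAAAf8AAAAAAAAAAAAAAP+AAAAAAAAAAAAAAP/AAAAABAAAAAAAAP/gAAAABgAAAAAAAP/gAAAADwAAAAAAAP/wAAAADgAAAAAAAP/wAAAACAAAAAAAAH+AAAAAAAAAAAAAAD+AAAAAAAAAAAAAAB8AAAAAAAAAAAAAAB8AAAAAAAAAAAAAAB4AAAAAAAAAAAAAAH4AAAAAAAAAAAAAADwAAAAAAAAAAAAAAAwAAAAAAAAAAAAAAAgAAAAAAAAAAAAAAAAAAAAAAAAAAAAAAAAAAAAAAAAAAAAAAAAAAAAAAAAAAAAAAMAAAAAAAAAAAAAAH4AAAAAAAAAAAAAAPwAAAAAAAAAAAAAAfgAAAAAAAAAAAAAAfgAAAAAAAAAAAAAAfAAAAAAAAAAAAAAAOAAAAAAAAAAAAAAAEAAAAAAAAAAAAAAAAAAAAAAAAAAAAAAAAAAAAAAAAAAAAAAAAAAAAAAAAAAAAAAAAAAAAAAAAAAAAAAIAAAAAAAAAAAAAAAOAAAAAAAAAAAAAAAOAAAAAAAAAAAAAAAGAAAAAAAAAAAAAAAAAAAAAAAAAAAAAAAAAAAAAAAAAAAAAAAAAAAAAAAAAAAAAAAAAAAAAAAAAAAAAAAAAAAAAAAAAAAAAAAAAAAAAAAAAAAAAAAAAAAAAAAAAAAAAAAAAAAAAAAAAAAAAAAAAAAAAAAAAAAAAAAAAAAAAAAAAAAAAAAAAAAAAAAAAAAAAAAAAAAAAAAAAAAAAAA="/>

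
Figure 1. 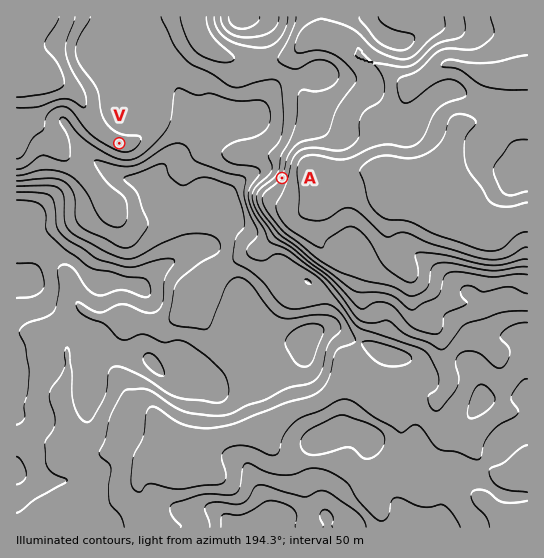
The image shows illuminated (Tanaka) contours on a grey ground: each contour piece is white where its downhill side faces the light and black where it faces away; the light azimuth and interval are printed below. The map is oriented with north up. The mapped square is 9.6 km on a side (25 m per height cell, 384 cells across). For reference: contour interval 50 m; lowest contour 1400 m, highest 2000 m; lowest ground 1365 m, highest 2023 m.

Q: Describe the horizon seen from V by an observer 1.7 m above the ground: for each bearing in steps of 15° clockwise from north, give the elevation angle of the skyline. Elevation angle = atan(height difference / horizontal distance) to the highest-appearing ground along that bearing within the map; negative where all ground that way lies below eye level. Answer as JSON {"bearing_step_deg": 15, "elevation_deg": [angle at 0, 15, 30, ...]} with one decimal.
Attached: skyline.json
{"bearing_step_deg": 15, "elevation_deg": [6.6, 7.1, 6.5, 5.0, 3.6, 4.5, 6.7, 9.6, 11.8, 13.3, 14.4, 15.2, 15.8, 15.8, 15.2, 14.2, 12.4, 10.0, 7.1, 4.6, 2.3, 0.3, 2.7, 5.1]}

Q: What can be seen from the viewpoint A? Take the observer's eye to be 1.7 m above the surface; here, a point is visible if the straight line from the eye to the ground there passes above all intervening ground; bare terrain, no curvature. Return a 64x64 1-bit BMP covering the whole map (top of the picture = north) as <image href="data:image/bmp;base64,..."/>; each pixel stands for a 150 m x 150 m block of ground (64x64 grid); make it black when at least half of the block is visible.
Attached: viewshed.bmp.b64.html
<image width="64" height="64" href="data:image/bmp;base64,Qk0+AgAAAAAAAD4AAAAoAAAAQAAAAEAAAAABAAEAAAAAAAACAAATCwAAEwsAAAIAAAAAAAAA////AAAAAAAAAAAAAAAAAAAAAAAAAAAAAAAAAAAAAAAAAAAAAAAAAAAAAAAAAAAAAAAAAAAAAAAAAAAAAAAAAAAAAAAAAAAAAAAAAAAAAAAAAAAAAAAAAAAAAAAAAAAAAAAAAAAAAAAAAAAAAAAAAAAAAAAAAAAAAAAAAAAAAAAAAAAAAAAAAAAAAAAAAADAAAAAAAAAAMMAAAAAAAABwwAAAAAAAAGDAAAAAAAAAwEAAAAAAAAHgQAAAAAAD//AAAAAAAAf/+IAAAAAAD8//wAAAAAAPj//AAAAAAH+P/8AAAAAAL9//wAAAAAA//8cAAAABgH//xwAAAAGA////wAAAAAP/j//AAAAAB/wf/8AAAAAP+D//wAAAAD/4P//AAAAAf/h//8AAAAB/+H//wAAAAP/4///AAAAB//j//8AAAAP/+P//AAAAA//4//8AAAADP/n//wAAAAIf////AAAAAB////+AAAAAB////8AAAAAD////wAAAAAP////AAAAAB//w/8AAAAAHw/A/gAAAAAcA8B8AAAAAAABwB8AAAAAAABADwAAAAAAACAPAAAAAAAAGAIAAAAAAAAMAAAAAAAAAAAAAAAAAAAAAAAAAAAAAAAAAAAAAAAAAAAAAAAAAAABwAAAAAAAAAOAAAAAAAAAAAAAAAAAAAAAAAAAAAAAAAAAAA=="/>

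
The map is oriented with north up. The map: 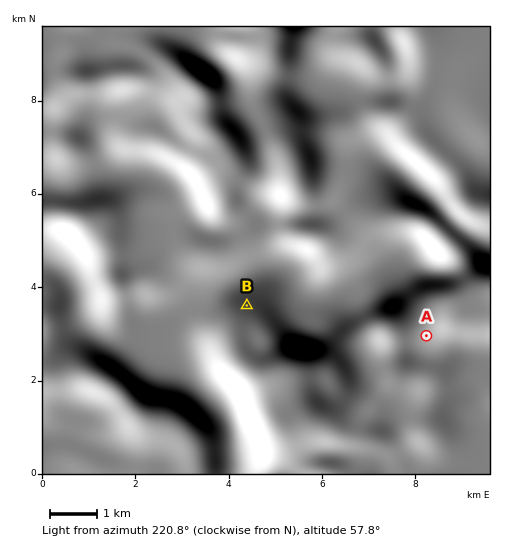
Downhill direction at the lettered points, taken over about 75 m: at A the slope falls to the W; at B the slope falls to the N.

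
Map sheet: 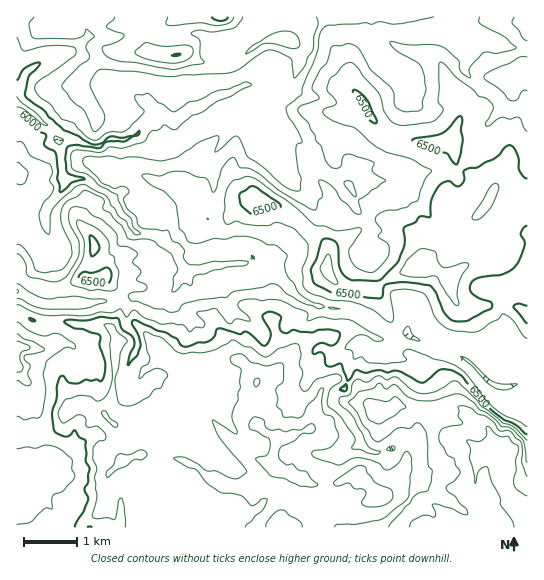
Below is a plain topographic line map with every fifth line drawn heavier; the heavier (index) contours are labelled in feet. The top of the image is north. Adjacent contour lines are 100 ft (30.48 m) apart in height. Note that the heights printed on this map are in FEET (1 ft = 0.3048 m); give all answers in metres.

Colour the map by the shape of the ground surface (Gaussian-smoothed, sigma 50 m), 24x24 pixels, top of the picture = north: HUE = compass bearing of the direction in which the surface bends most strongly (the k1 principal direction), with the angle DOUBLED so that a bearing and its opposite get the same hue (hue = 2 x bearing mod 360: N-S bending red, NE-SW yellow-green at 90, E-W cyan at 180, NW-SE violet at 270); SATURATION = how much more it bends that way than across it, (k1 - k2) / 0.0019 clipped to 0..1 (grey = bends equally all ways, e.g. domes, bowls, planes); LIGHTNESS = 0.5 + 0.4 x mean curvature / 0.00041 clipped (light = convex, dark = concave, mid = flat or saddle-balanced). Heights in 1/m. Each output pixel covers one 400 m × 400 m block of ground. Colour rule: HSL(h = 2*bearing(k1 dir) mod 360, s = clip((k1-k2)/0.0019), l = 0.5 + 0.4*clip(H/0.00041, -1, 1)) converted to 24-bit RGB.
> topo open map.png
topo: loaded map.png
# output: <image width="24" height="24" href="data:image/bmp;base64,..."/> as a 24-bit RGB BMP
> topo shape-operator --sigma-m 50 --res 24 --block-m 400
<image width="24" height="24" href="data:image/bmp;base64,Qk32BgAAAAAAADYAAAAoAAAAGAAAABgAAAABABgAAAAAAMAGAAATCwAAEwsAAAAAAAAAAAAAbHKNnXqKUG2O4XafLaeYsc2KbW58doKGh3WQb418VnCDUJ2a1dG3j1qenFaQmlxrd2tDJlYtarCQqlJ+eLq7nUJTf0trbbV8eHhnkI93Yl6KcEeQ2LeIVZRhmH1xeXJ8eGRnm2BaYJK3SKhYa101j25cVYpkSItJkKbM28/oLnl5u1KKrUGMkrWbW4uhb7ihcoR3aHhmXFFocW431LOhVn5pc4hka1JSgb26kc/Ocik4rk5hi7XApsrRXnOtwa7ZtNTXgFR8hkeUXoFVaWFBs4xnp7VuJZOIcXhZb3BhQF1NjNXFrIp9mp/Nc3W9erHNkFJeQRwrm+DFdGWsnZdVU1MzfHlOG1scVhgPIE0SxEt3mlV8Z559msO2n7vKBVDyrqjQnEKsPbZab5Q0oM50YGg9cGlYeHVqYUhak+C/kTVwhbujoKbL1LDehbi7bya+zGJMZqVjNnNVVKebjMS6o1N5z/zxnQHWgXZhMzRw8tnpgLvWlsuMpXeuc1aNsI+3e6a3UEiId5p+tbl5R2VAkm5FatwwfACV3e7n4M/piKfZh5DYjqbI0vnkLQYRMhgXtkWOUn1rd7JjfElN04lFjUN5Wnxrl5lthohgY1dziGOKzMyhc5NpIERI/qzLAKOEm9fLtum3PD1bSTo2xdindB8rSiw6cXtnxhfcmMXGoHpwck1t6s6JH0mDjF5za7OOf3+wdGCfesekhoXK0Ka7PWh5Oqg9lBHXVJQ4f1orYyw5hb+xzspnNxYokI2DdH6EEDMAXX0jeGFFTy5C6OzICQpO1vXbOqfIc0ygr2uqotCdNR9Cw7+Dy4DAwTtFO3Yqc042YcKwTsBkTzEjVEAvbHhhgZeEhk9iutru0Nb01Nz31NX30PviADXFfZlDrlx3UBxKdNJ9dyYjjC88ZKVhOYZkrLDI1Lnhkxx5w7ozRT1gh1d7rpF/b6FxQmRDpE1PwTwKKCULJyYMJioJNTMIXWccTE0icjZyd8O7njxhfqTRp8nSlbO9VwsaKRwKKCALYphMUshQSjZHYEpl0+bNhoa7YFbFmtPVe/jNjYvW247t2tXx2PPtWWWlmYuzKXxRsU6il4exZ5dYeIxYTBgrp3vA3O/mnszpwMHv7mXanVK1Pa+h7OvOOTssemVNPnhG282VJTQmEx4g68iOzMBUcl2Rkae7gx7Bwcc3T3IjTnsrZTksW5J7Smd79O/XKSo3S0k7LE1G79vgj4m2cIpWtorDk4WpVXSDpnNTU0BjNSQ63fbVa4WzTQt7NB4DehRBuruFiIhZZ0xGbI1fUmFaVI1xsN6tyHPHS1WPR01li7N4kml5lHV2Y3VZaJdhj1efrK2GICNb2fLul8FYlzJjnANv1d7qSVuInrigmHi6sHOvlr2rf7W8ld3ffkhFT3FMkj6Wo8XId32ik1B7ka6gsZGpb4yJZ3WLppqCHq2RTqnK87ayMwAWptWKhmZsaJCRlr2TPjJkvMDQ2/Dvd7TdMBEktMOQhEF9Y4qGf4FpZEpgp62Kjohwi22Er52YY2N6rMbB2NWjMAAzcwEA2enyn7rQjqC+rcTOpXN5QDyFfMuGr3dOLBYhcaNhqWIyWahMcUxcjX1fTGNJWnlDjmdSao2LtKWdV22NqqtwwJtmInH0AO1GwXXOt4u1cldWb2pYqYF/OmtjvbVvXj9FZFlysHNQtrBzglt+eF5XhYBgaoaJi6Omha+IT29shnZtZWypp8yoMgchLCcH8d6uEk4BBi0JwrCJbWikjop8nnCLoI1kb1x4aGF8eE1ToaSHdGBvfJqDqNrboaXMm4u5vJqdSG5ugqaRi1yUUAcHeziWor28lbqYjYaawZvFOkUObZArN2IopIedpYmOW157YFmxzdPkrI/EqGqov9/AQFpUTUw9Wzg3sqpwrpO3NI6Re2E3SXPQwcXZkqOph5R5cmVgeFNRVIx1iIRaqnWTP10tYn48f11FgoNHX2Ads1xascu9qcazh1uVS0ZihGyM0ufXmx+Biy1HhamkIpVATW5CsIirtHGNe0tJaEk9g1tDjq5OQbSXjozWZqrFTntqcmxcJ3Veo517xcyrdVVWWjpEVz9CfayDkMBYSDaYo6jBt5vEu2OKR08rFiUOPsRSj5HPpp3asNzuwL7ys1vVQ0Qyw1OWy3TjgMPaXcOtSZ+Mq66Gcz5pfqrHlrbTj8qrmFl4RYdqSD8ocVsoUmim2Mnnq7faOi+PoZpNaKBoonF8skZTtiCT8+ivMbqjN2ZKqZhgp3J/PHVefHtTRId4l5JSaWNQd3legFVinVSBgYCnk7e2"/>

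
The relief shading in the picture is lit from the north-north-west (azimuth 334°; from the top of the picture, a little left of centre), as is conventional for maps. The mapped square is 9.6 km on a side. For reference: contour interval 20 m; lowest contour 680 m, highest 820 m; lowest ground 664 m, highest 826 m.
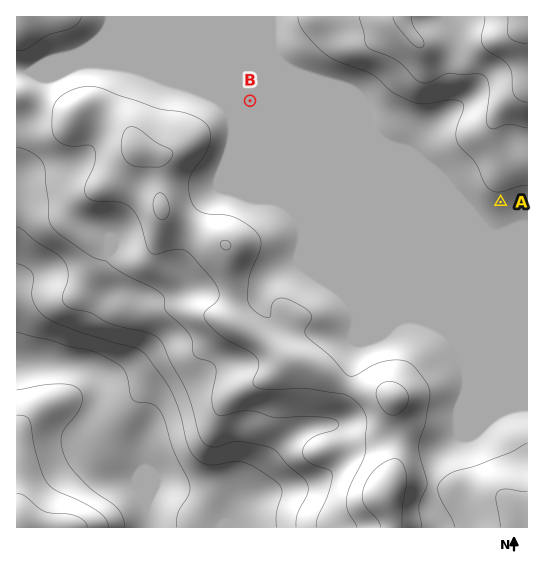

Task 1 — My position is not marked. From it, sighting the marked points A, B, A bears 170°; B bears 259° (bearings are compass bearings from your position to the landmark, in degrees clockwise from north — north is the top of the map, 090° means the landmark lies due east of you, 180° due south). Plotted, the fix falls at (475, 57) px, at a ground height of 790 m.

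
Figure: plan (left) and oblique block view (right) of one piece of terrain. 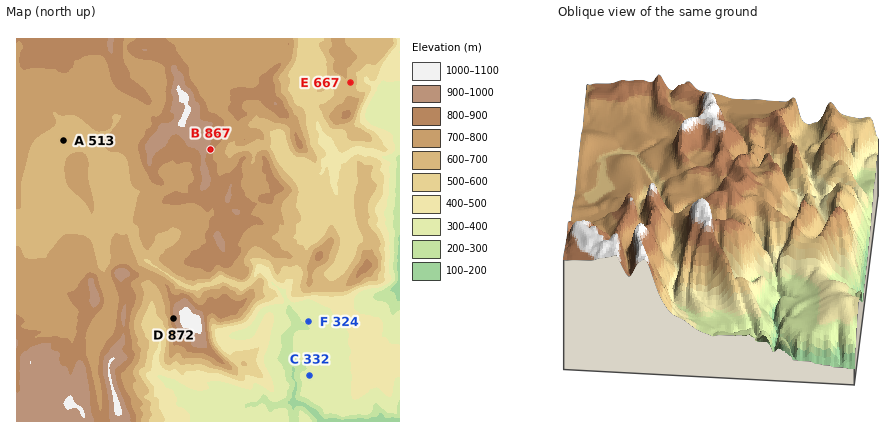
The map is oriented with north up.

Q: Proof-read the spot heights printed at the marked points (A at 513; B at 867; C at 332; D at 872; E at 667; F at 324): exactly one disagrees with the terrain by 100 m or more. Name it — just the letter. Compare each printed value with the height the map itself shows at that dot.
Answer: A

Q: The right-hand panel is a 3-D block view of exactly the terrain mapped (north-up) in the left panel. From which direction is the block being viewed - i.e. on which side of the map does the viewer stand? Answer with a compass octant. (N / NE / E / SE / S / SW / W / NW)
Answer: S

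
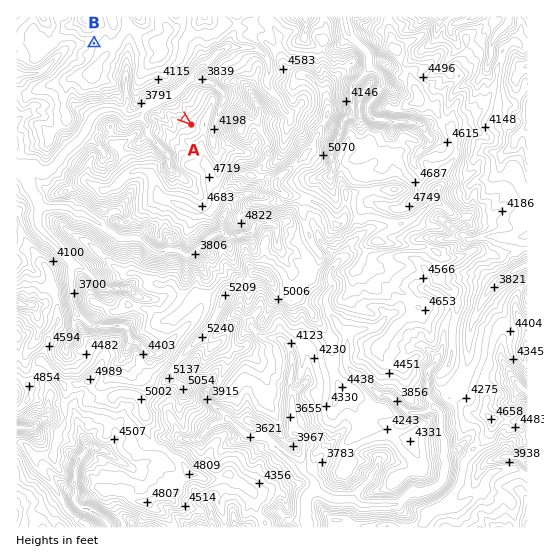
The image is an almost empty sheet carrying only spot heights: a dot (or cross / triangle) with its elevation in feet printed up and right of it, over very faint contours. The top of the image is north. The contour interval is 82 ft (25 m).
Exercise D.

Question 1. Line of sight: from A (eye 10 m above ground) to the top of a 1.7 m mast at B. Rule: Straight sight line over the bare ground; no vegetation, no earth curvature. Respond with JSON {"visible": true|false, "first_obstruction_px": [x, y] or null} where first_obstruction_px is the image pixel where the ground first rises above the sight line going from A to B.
{"visible": false, "first_obstruction_px": [114, 60]}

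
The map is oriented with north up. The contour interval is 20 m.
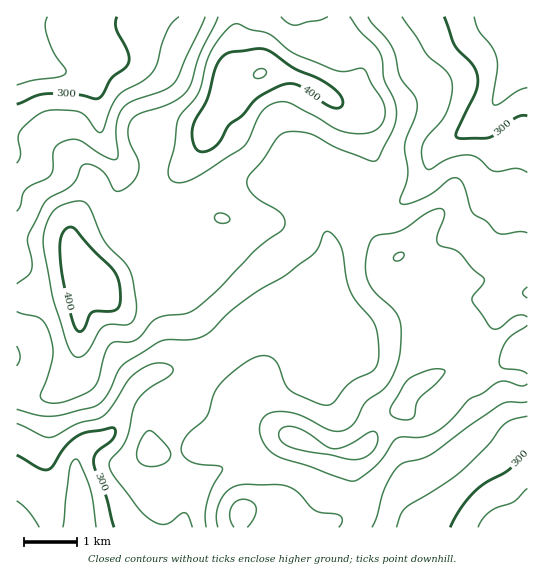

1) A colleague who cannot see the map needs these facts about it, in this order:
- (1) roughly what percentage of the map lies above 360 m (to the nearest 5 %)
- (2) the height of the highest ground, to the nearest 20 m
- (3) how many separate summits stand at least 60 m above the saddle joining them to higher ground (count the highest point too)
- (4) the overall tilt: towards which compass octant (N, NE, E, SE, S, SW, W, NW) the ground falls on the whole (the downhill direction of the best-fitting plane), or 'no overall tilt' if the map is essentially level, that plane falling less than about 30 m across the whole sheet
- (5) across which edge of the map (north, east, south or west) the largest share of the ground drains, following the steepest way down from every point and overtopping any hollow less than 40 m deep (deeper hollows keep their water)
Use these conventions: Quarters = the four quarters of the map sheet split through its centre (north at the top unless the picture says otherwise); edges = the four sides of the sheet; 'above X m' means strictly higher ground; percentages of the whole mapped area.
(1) Ground above 360 m makes up about 35 % of the sheet.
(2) The highest point reaches roughly 420 m.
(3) There is 1 summit with 60 m or more of prominence.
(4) On the whole the map has no overall tilt.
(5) Most of the ground drains across the southern edge.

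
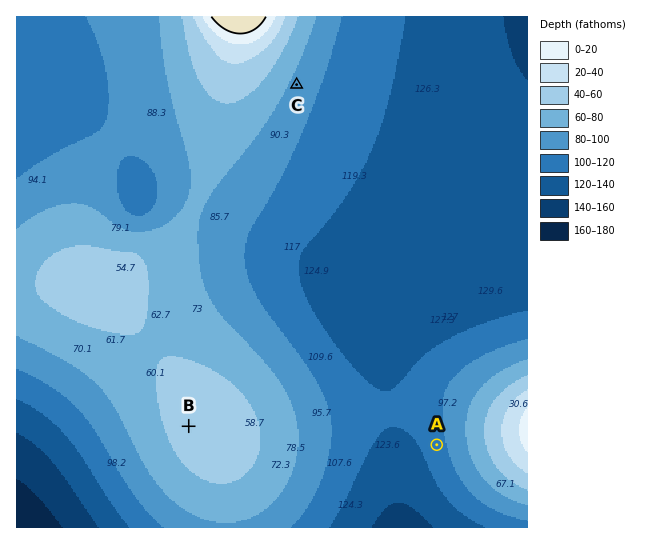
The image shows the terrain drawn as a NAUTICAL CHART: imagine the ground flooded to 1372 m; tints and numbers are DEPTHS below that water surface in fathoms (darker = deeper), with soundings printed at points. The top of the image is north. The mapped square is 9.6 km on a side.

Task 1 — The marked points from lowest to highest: A C B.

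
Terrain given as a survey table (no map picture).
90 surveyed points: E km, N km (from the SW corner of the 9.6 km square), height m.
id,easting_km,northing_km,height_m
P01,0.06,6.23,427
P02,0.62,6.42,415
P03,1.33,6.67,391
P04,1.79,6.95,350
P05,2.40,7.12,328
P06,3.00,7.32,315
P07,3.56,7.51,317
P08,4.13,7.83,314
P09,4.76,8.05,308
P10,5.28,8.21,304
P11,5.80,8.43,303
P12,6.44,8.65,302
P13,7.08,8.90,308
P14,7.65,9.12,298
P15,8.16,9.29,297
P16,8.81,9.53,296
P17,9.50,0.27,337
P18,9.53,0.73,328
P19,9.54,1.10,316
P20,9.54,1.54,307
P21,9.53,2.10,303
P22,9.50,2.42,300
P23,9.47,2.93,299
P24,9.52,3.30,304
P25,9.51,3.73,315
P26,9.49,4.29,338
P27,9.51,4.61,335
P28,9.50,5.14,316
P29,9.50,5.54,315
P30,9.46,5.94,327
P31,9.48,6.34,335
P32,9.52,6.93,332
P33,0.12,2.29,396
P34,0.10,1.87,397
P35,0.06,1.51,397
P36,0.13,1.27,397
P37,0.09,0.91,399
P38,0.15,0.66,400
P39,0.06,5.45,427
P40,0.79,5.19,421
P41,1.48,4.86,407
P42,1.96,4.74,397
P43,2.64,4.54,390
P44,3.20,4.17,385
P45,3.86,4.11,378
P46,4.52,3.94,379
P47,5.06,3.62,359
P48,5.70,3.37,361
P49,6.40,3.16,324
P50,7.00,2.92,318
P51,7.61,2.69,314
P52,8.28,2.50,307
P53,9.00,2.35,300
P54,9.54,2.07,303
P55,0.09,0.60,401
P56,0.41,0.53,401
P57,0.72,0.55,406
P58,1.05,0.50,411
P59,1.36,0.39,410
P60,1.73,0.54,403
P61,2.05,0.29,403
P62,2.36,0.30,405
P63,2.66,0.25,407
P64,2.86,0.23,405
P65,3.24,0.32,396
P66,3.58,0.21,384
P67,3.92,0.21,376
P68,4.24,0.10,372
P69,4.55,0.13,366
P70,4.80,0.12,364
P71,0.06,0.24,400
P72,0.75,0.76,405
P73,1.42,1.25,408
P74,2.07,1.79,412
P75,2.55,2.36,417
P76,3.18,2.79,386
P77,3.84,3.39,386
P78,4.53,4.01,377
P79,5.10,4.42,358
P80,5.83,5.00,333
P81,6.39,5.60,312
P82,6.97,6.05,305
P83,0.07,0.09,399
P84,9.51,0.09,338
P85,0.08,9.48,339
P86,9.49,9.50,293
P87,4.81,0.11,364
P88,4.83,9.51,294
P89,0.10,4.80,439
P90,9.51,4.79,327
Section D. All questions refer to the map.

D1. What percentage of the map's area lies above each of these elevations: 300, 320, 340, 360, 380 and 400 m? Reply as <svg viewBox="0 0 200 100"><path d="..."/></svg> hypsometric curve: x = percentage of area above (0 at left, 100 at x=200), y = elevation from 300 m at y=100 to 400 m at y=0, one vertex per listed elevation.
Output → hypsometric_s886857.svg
<svg viewBox="0 0 200 100"><path d="M188 100l-51-20-40-20-23-20-21-20-20-20"/></svg>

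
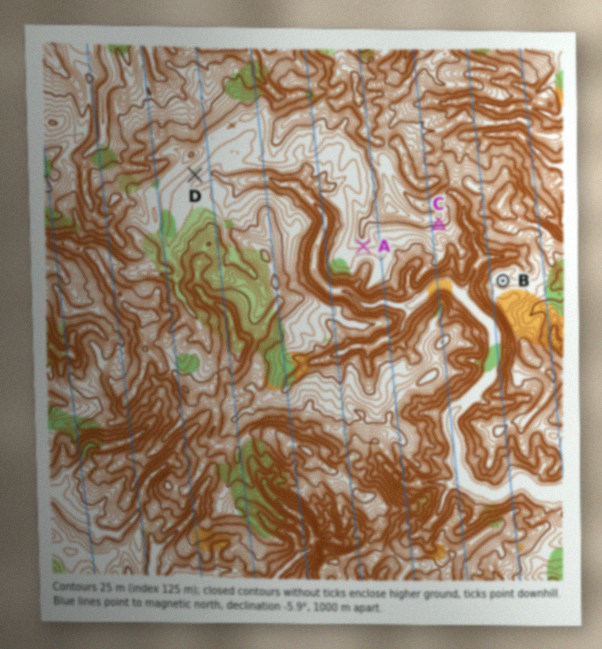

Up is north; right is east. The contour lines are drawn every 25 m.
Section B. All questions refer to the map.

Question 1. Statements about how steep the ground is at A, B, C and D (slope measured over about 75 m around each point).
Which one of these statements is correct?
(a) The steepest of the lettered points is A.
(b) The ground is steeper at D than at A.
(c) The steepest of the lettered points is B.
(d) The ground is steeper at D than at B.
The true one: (d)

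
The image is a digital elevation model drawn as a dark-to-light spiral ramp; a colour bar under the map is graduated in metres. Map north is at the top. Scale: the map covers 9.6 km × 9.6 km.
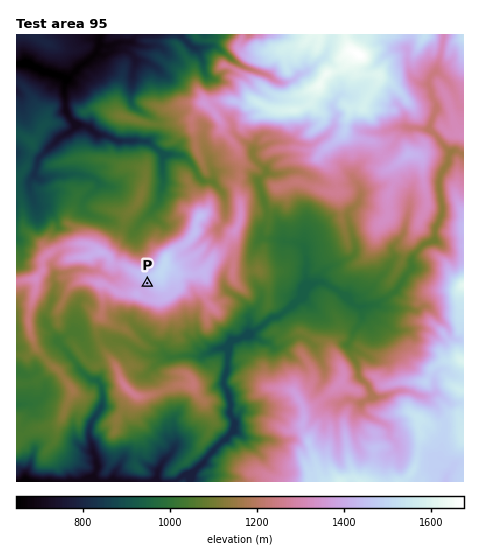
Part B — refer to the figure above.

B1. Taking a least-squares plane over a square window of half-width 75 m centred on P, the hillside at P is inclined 19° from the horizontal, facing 210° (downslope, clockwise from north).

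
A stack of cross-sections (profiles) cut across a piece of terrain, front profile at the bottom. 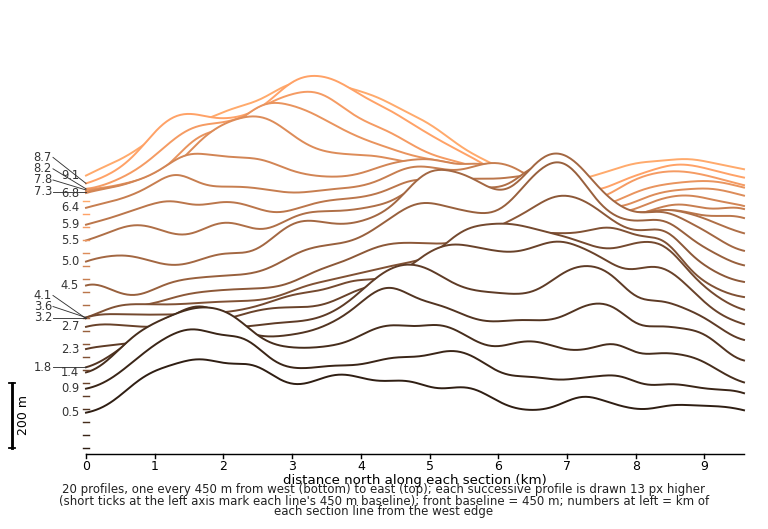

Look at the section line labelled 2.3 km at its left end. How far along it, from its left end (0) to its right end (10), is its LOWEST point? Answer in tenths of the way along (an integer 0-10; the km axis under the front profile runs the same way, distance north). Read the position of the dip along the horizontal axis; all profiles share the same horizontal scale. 0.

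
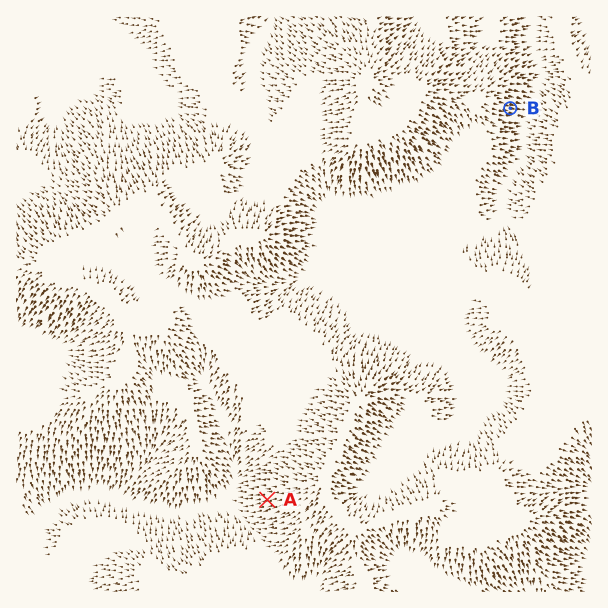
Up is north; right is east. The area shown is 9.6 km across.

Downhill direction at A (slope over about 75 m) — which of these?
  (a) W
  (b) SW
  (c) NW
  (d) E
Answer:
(a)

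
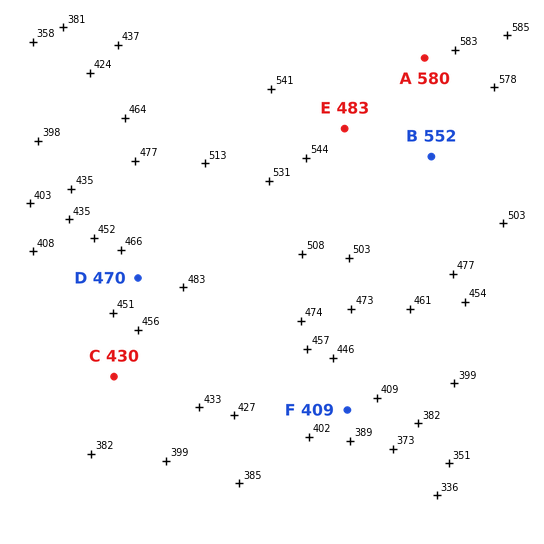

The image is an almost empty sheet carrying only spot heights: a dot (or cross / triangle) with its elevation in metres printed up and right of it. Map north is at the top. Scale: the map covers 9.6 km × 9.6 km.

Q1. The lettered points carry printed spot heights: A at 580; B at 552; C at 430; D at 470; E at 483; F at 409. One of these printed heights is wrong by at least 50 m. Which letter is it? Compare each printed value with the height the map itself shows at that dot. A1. E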